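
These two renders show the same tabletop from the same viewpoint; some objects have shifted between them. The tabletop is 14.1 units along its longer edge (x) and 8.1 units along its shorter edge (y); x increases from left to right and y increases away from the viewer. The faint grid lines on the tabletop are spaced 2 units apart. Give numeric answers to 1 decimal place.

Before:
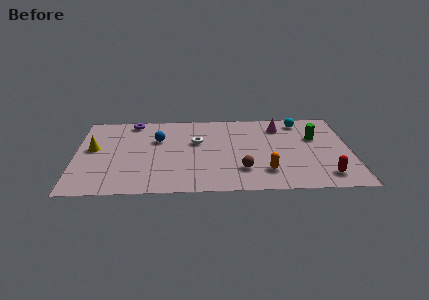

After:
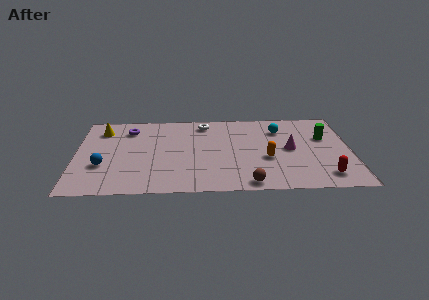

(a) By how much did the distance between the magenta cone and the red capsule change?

-2.3

The distance was about 5.5 in the first image and 3.2 in the second, so they moved 2.3 units closer together.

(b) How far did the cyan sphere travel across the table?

1.4

From (11.6, 6.9) to (10.5, 6.1), the cyan sphere covered √(1.1² + 0.8²) ≈ 1.4 units.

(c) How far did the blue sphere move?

3.8

From (4.2, 5.3) to (1.4, 2.8), the blue sphere covered √(2.8² + 2.5²) ≈ 3.8 units.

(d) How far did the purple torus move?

0.8

The purple torus moved from about (2.9, 7.2) to (2.7, 6.4), a distance of √(0.2² + 0.8²) ≈ 0.8.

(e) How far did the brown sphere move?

1.3

The brown sphere was near (8.5, 2.1) before and (8.8, 0.8) after, so it travelled √(0.3² + 1.3²) ≈ 1.3 units.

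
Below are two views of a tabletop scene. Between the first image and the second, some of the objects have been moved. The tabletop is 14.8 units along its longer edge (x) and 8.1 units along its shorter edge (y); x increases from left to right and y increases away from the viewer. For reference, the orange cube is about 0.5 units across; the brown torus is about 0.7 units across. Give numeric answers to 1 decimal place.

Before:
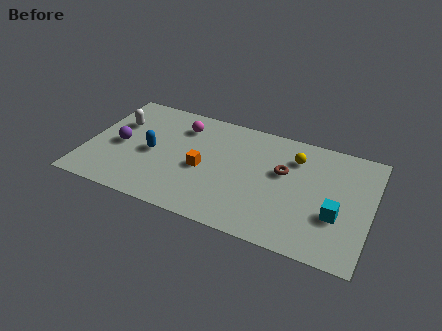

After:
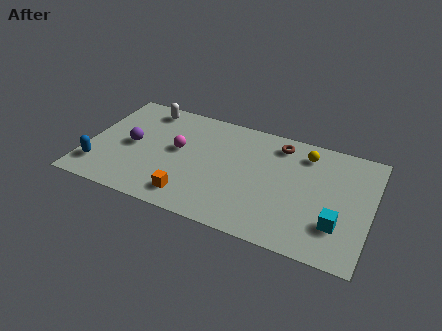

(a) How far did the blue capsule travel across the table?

3.3

The blue capsule was near (3.4, 3.8) before and (0.8, 1.8) after, so it travelled √(2.6² + 2.0²) ≈ 3.3 units.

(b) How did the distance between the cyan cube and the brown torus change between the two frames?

+2.1

They were about 3.5 units apart before and 5.6 after — 2.1 units further apart.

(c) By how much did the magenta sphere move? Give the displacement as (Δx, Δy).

(0.0, -1.8)

From the two frames, the magenta sphere sits at roughly (4.7, 6.3) before and (4.7, 4.5) after.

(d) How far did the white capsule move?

2.1

The white capsule was near (1.4, 5.4) before and (2.7, 7.0) after, so it travelled √(1.3² + 1.6²) ≈ 2.1 units.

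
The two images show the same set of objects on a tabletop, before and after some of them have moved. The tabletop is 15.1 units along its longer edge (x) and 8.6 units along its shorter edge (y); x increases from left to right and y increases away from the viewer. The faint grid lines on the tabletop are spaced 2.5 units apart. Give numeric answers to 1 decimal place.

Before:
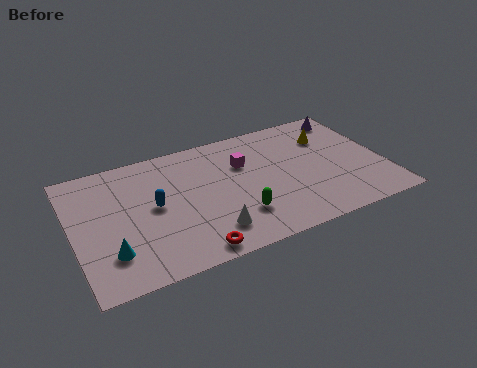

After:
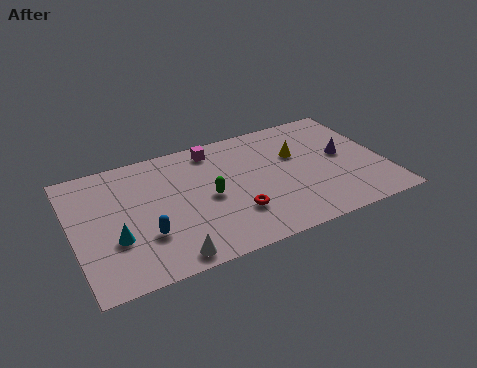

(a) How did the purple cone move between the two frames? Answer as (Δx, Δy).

(-0.7, -2.8)

From the two frames, the purple cone sits at roughly (13.9, 7.4) before and (13.2, 4.6) after.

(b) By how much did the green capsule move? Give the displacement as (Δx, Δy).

(-1.2, 1.8)

From the two frames, the green capsule sits at roughly (7.7, 2.3) before and (6.5, 4.1) after.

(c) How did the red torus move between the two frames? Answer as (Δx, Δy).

(2.3, 1.6)

The red torus was at about (5.3, 0.9) and moved to about (7.6, 2.5).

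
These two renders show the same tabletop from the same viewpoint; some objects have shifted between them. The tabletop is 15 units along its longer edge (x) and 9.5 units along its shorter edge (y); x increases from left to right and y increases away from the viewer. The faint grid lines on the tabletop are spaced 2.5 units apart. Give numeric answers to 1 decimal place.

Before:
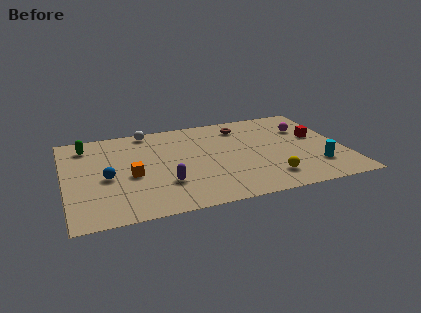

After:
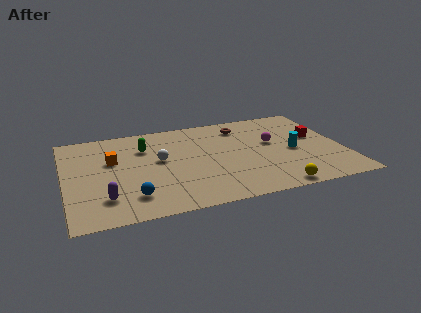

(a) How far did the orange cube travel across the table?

2.0

The orange cube moved from about (3.5, 4.1) to (2.6, 5.9), a distance of √(0.9² + 1.8²) ≈ 2.0.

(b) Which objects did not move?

the red cube and the brown torus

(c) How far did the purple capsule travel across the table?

3.3

From (5.2, 2.8) to (2.0, 2.2), the purple capsule covered √(3.2² + 0.6²) ≈ 3.3 units.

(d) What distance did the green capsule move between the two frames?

3.3

The green capsule moved from about (1.3, 7.8) to (4.4, 6.8), a distance of √(3.1² + 1.0²) ≈ 3.3.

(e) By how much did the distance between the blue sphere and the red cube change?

-0.7

Before: roughly 11.6 units apart; after: 10.9. That's 0.7 units closer together.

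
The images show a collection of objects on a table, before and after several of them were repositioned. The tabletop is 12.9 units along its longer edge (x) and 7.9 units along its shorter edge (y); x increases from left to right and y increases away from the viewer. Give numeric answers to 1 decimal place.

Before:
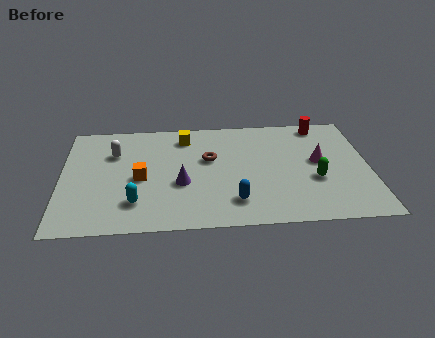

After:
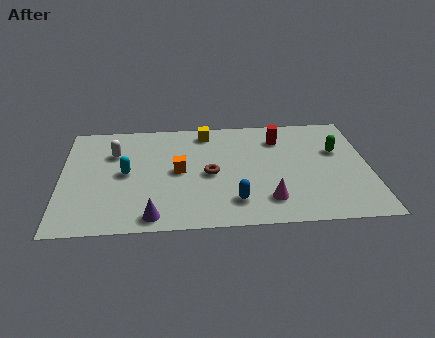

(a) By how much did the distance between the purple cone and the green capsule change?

+3.2

They were about 5.6 units apart before and 8.8 after — 3.2 units further apart.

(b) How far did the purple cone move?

2.5

From (5.0, 3.1) to (3.8, 0.9), the purple cone covered √(1.2² + 2.2²) ≈ 2.5 units.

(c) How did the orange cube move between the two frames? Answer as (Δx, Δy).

(1.6, 0.4)

From the two frames, the orange cube sits at roughly (3.3, 3.6) before and (4.9, 4.0) after.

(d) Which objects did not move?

the white capsule and the blue capsule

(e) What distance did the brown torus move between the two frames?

1.1

The brown torus moved from about (6.2, 4.8) to (6.2, 3.7), a distance of √(0.0² + 1.1²) ≈ 1.1.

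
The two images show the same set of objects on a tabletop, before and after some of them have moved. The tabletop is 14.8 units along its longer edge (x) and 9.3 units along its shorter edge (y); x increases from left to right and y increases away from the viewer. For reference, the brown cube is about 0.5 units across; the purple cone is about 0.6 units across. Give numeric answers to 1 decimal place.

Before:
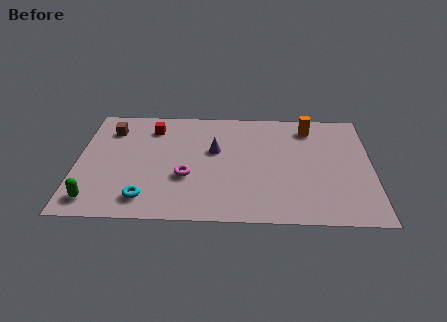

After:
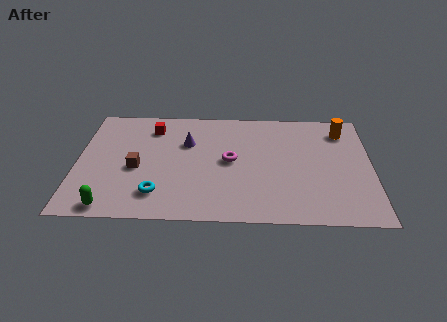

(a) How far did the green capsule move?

0.9

The green capsule moved from about (1.0, 1.4) to (1.8, 0.9), a distance of √(0.8² + 0.5²) ≈ 0.9.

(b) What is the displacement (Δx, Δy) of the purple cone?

(-1.4, 0.6)

The purple cone started near (6.9, 5.6) and ended near (5.5, 6.2).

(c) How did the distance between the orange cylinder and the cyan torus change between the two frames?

+0.6

They were about 10.2 units apart before and 10.8 after — 0.6 units further apart.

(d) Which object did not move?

the red cube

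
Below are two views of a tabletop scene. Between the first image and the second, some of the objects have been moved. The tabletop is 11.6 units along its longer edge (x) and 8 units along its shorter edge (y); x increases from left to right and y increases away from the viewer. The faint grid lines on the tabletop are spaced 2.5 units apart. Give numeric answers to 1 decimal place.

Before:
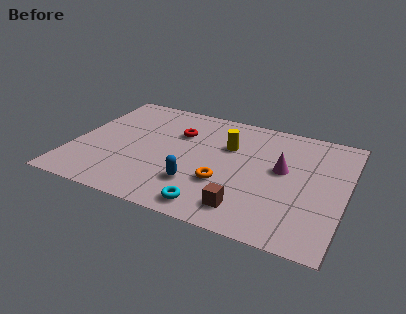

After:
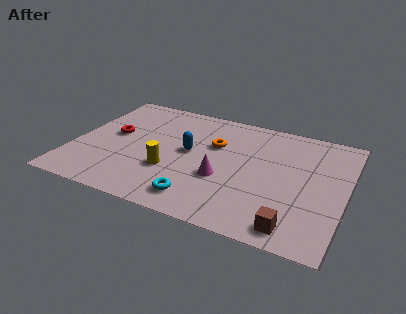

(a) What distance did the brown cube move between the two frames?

2.0

From (7.7, 1.4) to (9.7, 1.0), the brown cube covered √(2.0² + 0.4²) ≈ 2.0 units.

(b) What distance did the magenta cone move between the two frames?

2.8

From (8.9, 4.5) to (6.5, 3.0), the magenta cone covered √(2.4² + 1.5²) ≈ 2.8 units.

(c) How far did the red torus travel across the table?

2.9

The red torus moved from about (4.3, 5.5) to (1.6, 4.4), a distance of √(2.7² + 1.1²) ≈ 2.9.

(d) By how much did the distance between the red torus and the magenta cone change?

+0.4

Before: roughly 4.7 units apart; after: 5.1. That's 0.4 units further apart.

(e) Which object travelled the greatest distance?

the yellow cylinder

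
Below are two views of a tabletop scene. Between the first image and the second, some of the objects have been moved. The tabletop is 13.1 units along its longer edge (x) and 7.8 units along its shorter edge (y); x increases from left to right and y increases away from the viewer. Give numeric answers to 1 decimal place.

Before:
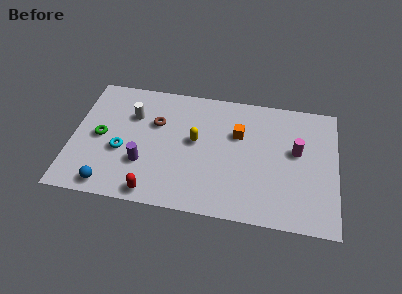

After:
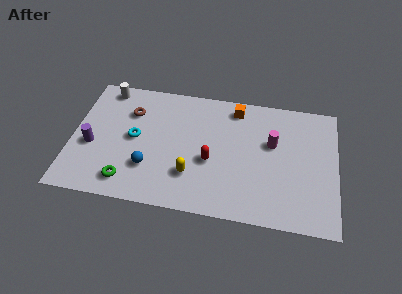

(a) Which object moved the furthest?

the red capsule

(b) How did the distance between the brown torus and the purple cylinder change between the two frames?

+0.4

The distance was about 2.6 in the first image and 3.0 in the second, so they moved 0.4 units further apart.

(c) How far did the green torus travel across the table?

2.9

The green torus moved from about (1.4, 3.8) to (2.9, 1.3), a distance of √(1.5² + 2.5²) ≈ 2.9.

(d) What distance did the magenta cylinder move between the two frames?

1.2

The magenta cylinder was near (11.1, 4.5) before and (9.9, 4.8) after, so it travelled √(1.2² + 0.3²) ≈ 1.2 units.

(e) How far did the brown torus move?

1.4

From (4.1, 5.1) to (2.8, 5.6), the brown torus covered √(1.3² + 0.5²) ≈ 1.4 units.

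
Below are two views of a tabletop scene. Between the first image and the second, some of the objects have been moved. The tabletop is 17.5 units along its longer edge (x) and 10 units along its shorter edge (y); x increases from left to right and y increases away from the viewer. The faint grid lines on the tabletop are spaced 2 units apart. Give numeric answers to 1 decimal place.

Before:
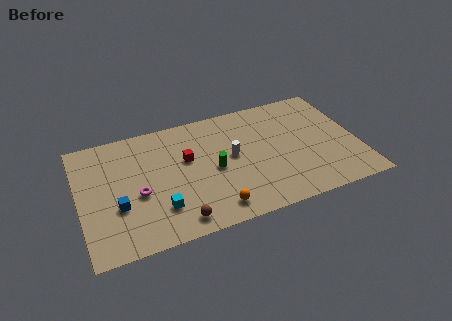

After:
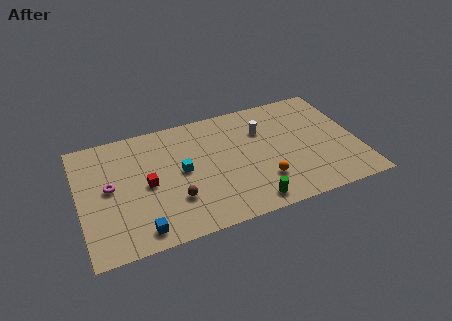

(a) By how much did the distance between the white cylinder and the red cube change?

+4.9

They were about 2.9 units apart before and 7.8 after — 4.9 units further apart.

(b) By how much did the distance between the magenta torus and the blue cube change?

+2.9

They were about 1.4 units apart before and 4.3 after — 2.9 units further apart.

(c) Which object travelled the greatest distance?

the green cylinder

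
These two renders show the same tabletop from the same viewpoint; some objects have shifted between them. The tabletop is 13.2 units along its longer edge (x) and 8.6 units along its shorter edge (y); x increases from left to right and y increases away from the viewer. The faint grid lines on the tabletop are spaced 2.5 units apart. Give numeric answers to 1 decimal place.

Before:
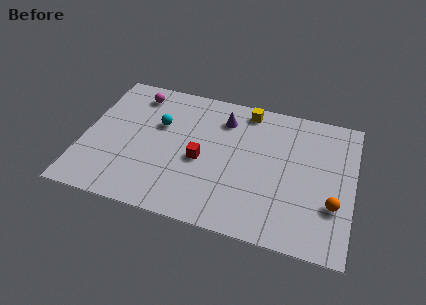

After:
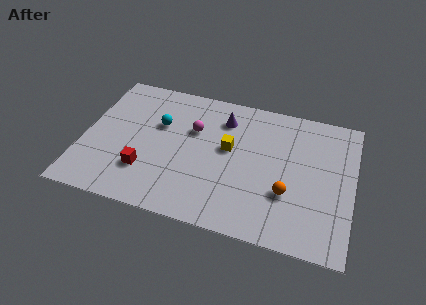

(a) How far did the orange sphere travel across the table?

2.2

The orange sphere moved from about (12.3, 2.8) to (10.1, 2.9), a distance of √(2.2² + 0.1²) ≈ 2.2.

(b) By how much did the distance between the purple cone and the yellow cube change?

+0.4

Before: roughly 1.4 units apart; after: 1.8. That's 0.4 units further apart.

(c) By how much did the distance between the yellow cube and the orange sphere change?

-3.0

They were about 6.6 units apart before and 3.6 after — 3.0 units closer together.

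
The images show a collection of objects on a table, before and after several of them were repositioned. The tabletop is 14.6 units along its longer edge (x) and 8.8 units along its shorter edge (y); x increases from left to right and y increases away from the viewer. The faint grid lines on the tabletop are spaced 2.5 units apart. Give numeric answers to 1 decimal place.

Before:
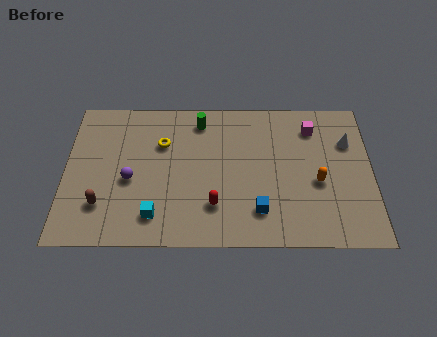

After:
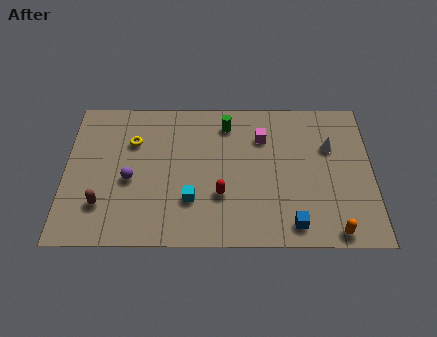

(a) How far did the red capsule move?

0.7

The red capsule moved from about (7.1, 2.3) to (7.4, 2.9), a distance of √(0.3² + 0.6²) ≈ 0.7.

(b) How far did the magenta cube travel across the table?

2.5

From (11.8, 7.0) to (9.4, 6.4), the magenta cube covered √(2.4² + 0.6²) ≈ 2.5 units.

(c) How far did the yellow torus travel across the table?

1.4

The yellow torus moved from about (4.6, 6.0) to (3.2, 6.1), a distance of √(1.4² + 0.1²) ≈ 1.4.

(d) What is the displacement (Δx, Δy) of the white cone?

(-0.9, -0.3)

The white cone was at about (13.5, 6.1) and moved to about (12.6, 5.8).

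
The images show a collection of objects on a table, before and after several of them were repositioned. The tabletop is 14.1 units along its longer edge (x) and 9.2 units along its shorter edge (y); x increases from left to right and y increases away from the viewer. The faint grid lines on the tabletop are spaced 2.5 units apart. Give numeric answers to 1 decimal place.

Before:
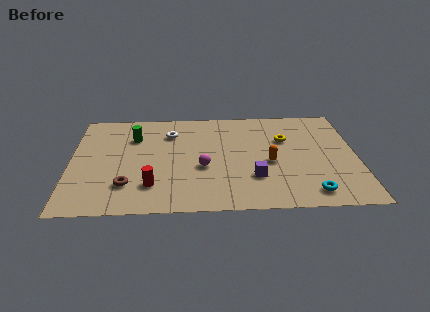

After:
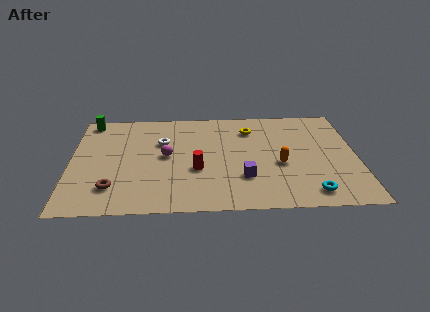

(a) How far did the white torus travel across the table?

0.9

The white torus was near (4.9, 6.9) before and (4.5, 6.1) after, so it travelled √(0.4² + 0.8²) ≈ 0.9 units.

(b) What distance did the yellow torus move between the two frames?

2.0

The yellow torus moved from about (10.6, 6.1) to (8.9, 7.1), a distance of √(1.7² + 1.0²) ≈ 2.0.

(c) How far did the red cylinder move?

2.6

The red cylinder moved from about (4.0, 2.2) to (6.2, 3.5), a distance of √(2.2² + 1.3²) ≈ 2.6.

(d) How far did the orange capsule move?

0.5

The orange capsule moved from about (9.8, 4.0) to (10.3, 3.8), a distance of √(0.5² + 0.2²) ≈ 0.5.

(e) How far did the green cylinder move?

2.7

From (3.1, 6.6) to (0.9, 8.2), the green cylinder covered √(2.2² + 1.6²) ≈ 2.7 units.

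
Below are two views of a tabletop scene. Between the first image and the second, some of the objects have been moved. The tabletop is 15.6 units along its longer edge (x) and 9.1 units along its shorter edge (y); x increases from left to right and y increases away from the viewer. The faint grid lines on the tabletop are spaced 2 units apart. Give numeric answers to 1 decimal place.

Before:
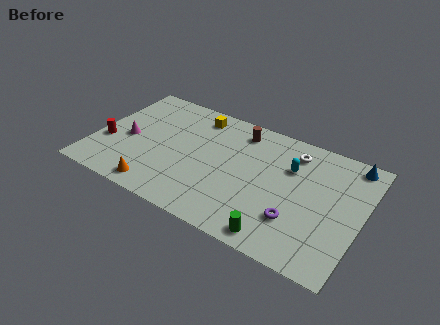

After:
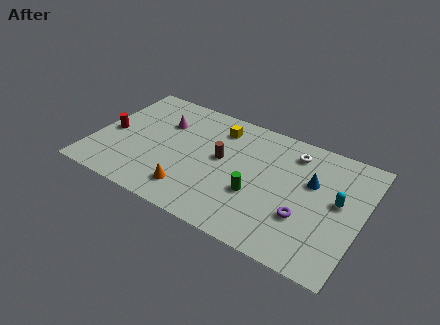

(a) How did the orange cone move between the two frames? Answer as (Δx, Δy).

(1.9, 0.7)

From the two frames, the orange cone sits at roughly (4.2, 1.1) before and (6.1, 1.8) after.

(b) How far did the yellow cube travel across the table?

1.5

The yellow cube was near (5.5, 7.7) before and (6.9, 7.3) after, so it travelled √(1.4² + 0.4²) ≈ 1.5 units.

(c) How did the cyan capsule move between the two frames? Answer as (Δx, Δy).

(2.9, -1.2)

The cyan capsule started near (11.3, 6.2) and ended near (14.2, 5.0).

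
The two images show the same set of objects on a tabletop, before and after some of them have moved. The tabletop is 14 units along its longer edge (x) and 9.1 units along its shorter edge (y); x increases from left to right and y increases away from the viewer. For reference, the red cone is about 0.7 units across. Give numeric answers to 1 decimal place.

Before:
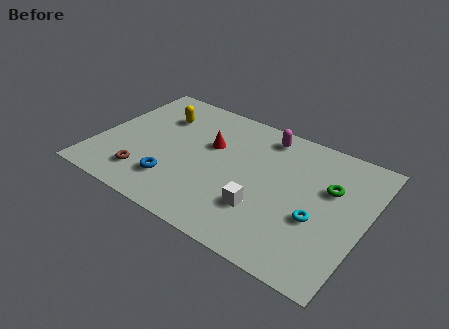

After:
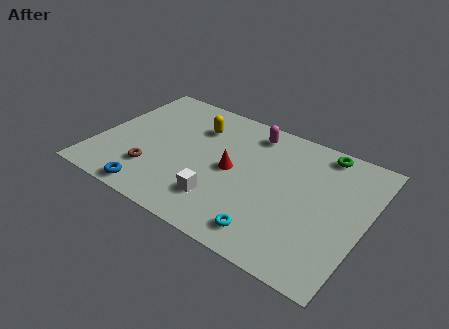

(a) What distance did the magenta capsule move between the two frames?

0.7

The magenta capsule moved from about (8.3, 7.8) to (7.6, 7.7), a distance of √(0.7² + 0.1²) ≈ 0.7.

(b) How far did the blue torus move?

1.6

The blue torus was near (4.4, 2.2) before and (3.5, 0.9) after, so it travelled √(0.9² + 1.3²) ≈ 1.6 units.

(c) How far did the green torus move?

2.4

The green torus was near (12.0, 5.8) before and (11.3, 8.1) after, so it travelled √(0.7² + 2.3²) ≈ 2.4 units.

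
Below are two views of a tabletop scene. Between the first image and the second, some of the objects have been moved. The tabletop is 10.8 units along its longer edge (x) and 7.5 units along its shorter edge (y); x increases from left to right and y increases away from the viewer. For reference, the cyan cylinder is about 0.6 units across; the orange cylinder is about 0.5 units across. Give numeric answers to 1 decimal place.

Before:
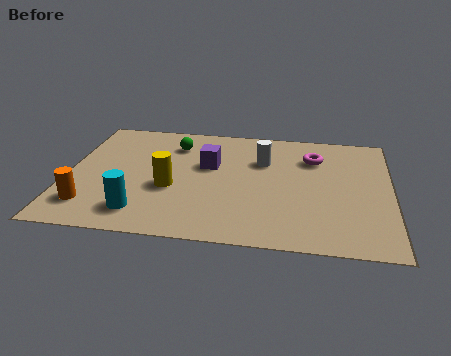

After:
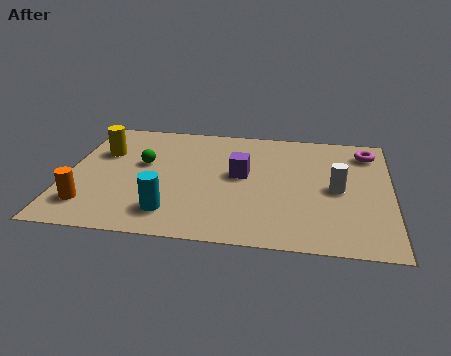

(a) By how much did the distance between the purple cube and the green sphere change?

+1.6

Before: roughly 1.7 units apart; after: 3.3. That's 1.6 units further apart.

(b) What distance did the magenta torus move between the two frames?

1.9

From (8.2, 5.5) to (10.0, 6.1), the magenta torus covered √(1.8² + 0.6²) ≈ 1.9 units.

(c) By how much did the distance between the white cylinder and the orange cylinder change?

+1.7

Before: roughly 6.6 units apart; after: 8.3. That's 1.7 units further apart.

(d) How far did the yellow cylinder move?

3.1

The yellow cylinder moved from about (3.5, 3.0) to (1.1, 5.0), a distance of √(2.4² + 2.0²) ≈ 3.1.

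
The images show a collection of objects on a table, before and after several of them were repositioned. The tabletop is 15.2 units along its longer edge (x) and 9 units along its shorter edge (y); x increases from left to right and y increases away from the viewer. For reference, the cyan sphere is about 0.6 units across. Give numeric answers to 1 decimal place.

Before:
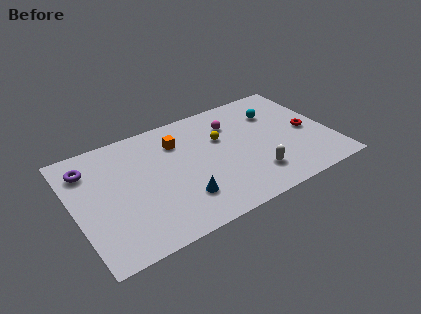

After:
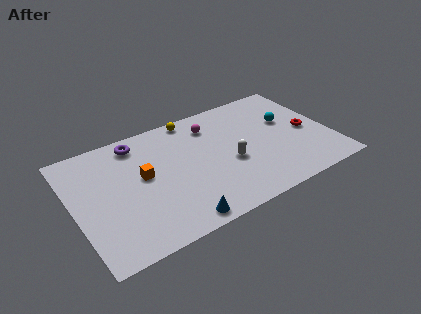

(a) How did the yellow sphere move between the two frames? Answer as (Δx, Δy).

(-1.4, 2.4)

The yellow sphere started near (8.9, 5.8) and ended near (7.5, 8.2).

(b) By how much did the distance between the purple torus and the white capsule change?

-4.0

Before: roughly 10.4 units apart; after: 6.4. That's 4.0 units closer together.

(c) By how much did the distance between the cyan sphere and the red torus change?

-1.2

The distance was about 2.8 in the first image and 1.6 in the second, so they moved 1.2 units closer together.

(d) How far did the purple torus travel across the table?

3.1

The purple torus moved from about (1.1, 7.0) to (4.1, 7.7), a distance of √(3.0² + 0.7²) ≈ 3.1.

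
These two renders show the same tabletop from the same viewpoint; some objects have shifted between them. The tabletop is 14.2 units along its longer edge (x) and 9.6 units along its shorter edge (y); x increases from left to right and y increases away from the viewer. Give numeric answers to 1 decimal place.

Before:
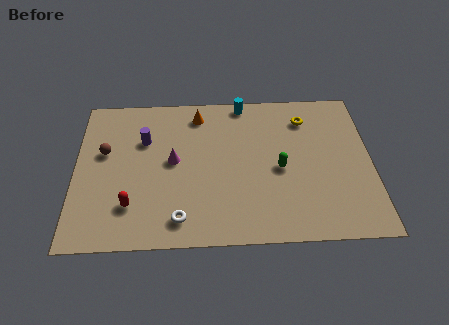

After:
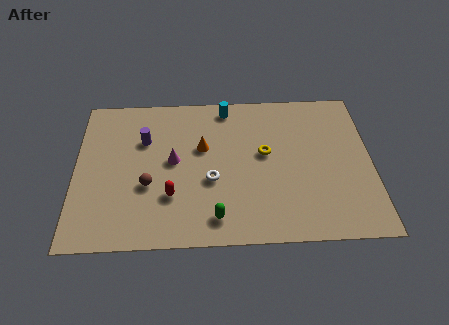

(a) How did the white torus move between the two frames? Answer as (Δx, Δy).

(1.5, 2.3)

The white torus started near (5.0, 1.5) and ended near (6.5, 3.8).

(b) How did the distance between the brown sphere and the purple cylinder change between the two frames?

+0.9

Before: roughly 2.0 units apart; after: 2.9. That's 0.9 units further apart.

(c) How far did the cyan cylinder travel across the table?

0.9

The cyan cylinder was near (8.1, 8.8) before and (7.3, 8.5) after, so it travelled √(0.8² + 0.3²) ≈ 0.9 units.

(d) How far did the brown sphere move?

3.0

From (1.4, 5.8) to (3.5, 3.6), the brown sphere covered √(2.1² + 2.2²) ≈ 3.0 units.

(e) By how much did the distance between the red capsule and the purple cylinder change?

-0.3

They were about 4.1 units apart before and 3.8 after — 0.3 units closer together.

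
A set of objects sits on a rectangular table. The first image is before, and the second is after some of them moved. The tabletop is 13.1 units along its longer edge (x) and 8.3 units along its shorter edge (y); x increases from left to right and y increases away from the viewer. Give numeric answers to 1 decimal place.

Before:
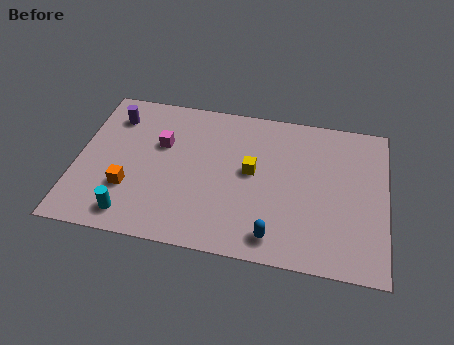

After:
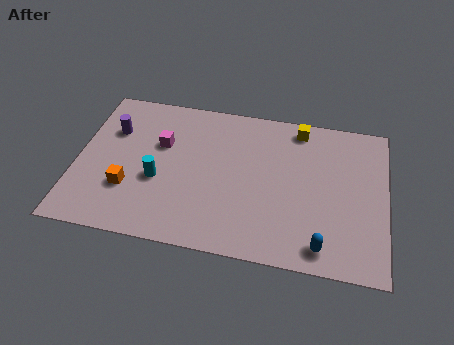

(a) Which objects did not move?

the orange cube and the magenta cube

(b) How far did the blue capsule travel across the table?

2.0

The blue capsule was near (8.5, 1.2) before and (10.5, 1.1) after, so it travelled √(2.0² + 0.1²) ≈ 2.0 units.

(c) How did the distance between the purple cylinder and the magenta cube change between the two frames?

-0.3

Before: roughly 2.4 units apart; after: 2.1. That's 0.3 units closer together.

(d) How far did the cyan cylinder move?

2.3

The cyan cylinder was near (2.5, 1.2) before and (3.5, 3.3) after, so it travelled √(1.0² + 2.1²) ≈ 2.3 units.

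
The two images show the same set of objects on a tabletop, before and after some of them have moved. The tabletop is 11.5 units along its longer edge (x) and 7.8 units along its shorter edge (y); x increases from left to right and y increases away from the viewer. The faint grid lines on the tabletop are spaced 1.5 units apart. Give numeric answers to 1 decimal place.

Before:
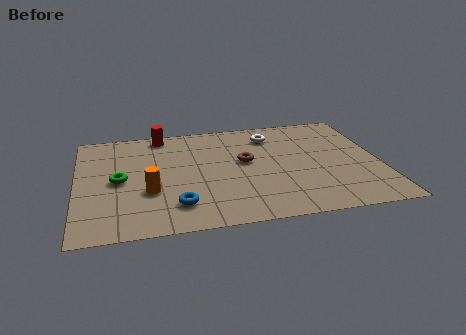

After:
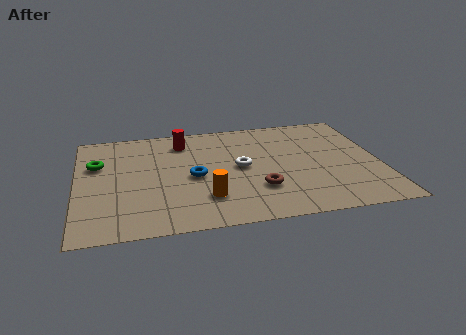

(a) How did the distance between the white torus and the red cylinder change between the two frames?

-1.2

They were about 4.3 units apart before and 3.1 after — 1.2 units closer together.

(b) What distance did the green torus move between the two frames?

1.5

From (1.6, 3.8) to (0.8, 5.1), the green torus covered √(0.8² + 1.3²) ≈ 1.5 units.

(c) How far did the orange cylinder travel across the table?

2.2

From (2.7, 2.8) to (4.8, 2.0), the orange cylinder covered √(2.1² + 0.8²) ≈ 2.2 units.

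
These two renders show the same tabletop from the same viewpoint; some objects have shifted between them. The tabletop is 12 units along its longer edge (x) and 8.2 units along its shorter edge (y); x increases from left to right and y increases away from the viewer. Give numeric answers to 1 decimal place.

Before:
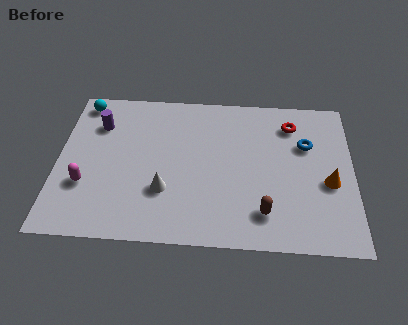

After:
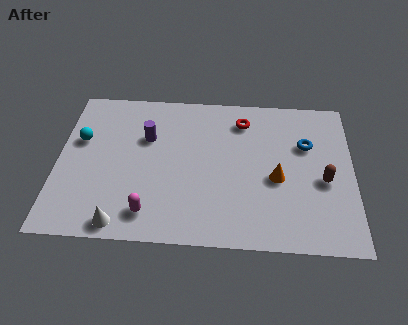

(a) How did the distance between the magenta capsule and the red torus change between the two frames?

-2.7

They were about 9.1 units apart before and 6.4 after — 2.7 units closer together.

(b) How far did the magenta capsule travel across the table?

2.9

The magenta capsule moved from about (1.2, 2.7) to (3.8, 1.4), a distance of √(2.6² + 1.3²) ≈ 2.9.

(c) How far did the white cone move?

2.5

The white cone was near (4.4, 2.6) before and (2.7, 0.8) after, so it travelled √(1.7² + 1.8²) ≈ 2.5 units.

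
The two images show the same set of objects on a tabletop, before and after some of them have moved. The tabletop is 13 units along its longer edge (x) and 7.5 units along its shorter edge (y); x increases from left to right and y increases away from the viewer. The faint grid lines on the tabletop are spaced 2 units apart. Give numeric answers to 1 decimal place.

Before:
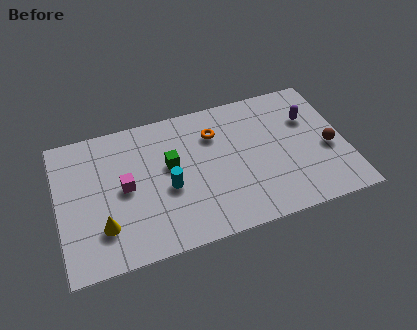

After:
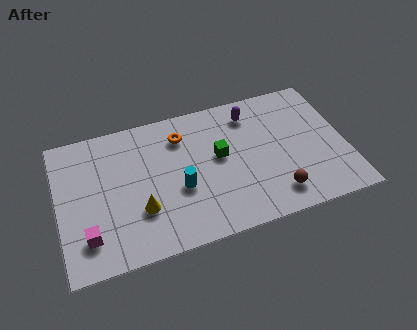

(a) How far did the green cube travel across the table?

2.2

The green cube was near (5.1, 4.4) before and (7.3, 4.2) after, so it travelled √(2.2² + 0.2²) ≈ 2.2 units.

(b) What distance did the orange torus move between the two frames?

1.5

The orange torus was near (7.2, 5.5) before and (5.7, 5.8) after, so it travelled √(1.5² + 0.3²) ≈ 1.5 units.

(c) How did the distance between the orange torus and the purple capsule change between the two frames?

-1.1

The distance was about 4.3 in the first image and 3.2 in the second, so they moved 1.1 units closer together.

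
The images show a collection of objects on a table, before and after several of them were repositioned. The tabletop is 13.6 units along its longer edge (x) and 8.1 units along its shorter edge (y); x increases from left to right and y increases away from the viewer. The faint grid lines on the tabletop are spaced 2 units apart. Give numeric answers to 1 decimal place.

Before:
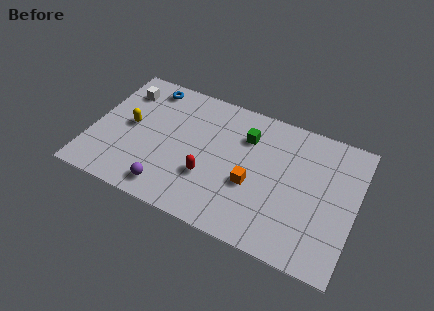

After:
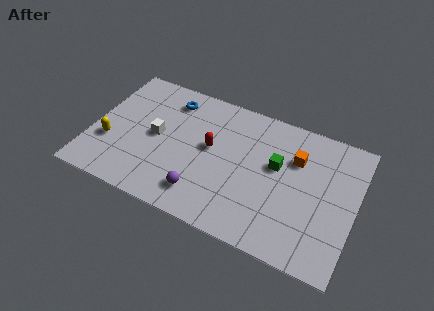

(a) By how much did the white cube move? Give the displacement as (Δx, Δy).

(2.0, -2.2)

The white cube was at about (1.3, 6.3) and moved to about (3.3, 4.1).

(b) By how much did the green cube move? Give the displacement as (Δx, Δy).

(1.7, -1.1)

The green cube was at about (7.8, 5.9) and moved to about (9.5, 4.8).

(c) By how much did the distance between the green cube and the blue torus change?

+0.7

The distance was about 5.4 in the first image and 6.1 in the second, so they moved 0.7 units further apart.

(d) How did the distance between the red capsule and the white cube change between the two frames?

-3.3

The distance was about 6.1 in the first image and 2.8 in the second, so they moved 3.3 units closer together.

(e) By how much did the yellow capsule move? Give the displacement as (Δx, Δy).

(-0.9, -1.4)

The yellow capsule started near (1.9, 4.2) and ended near (1.0, 2.8).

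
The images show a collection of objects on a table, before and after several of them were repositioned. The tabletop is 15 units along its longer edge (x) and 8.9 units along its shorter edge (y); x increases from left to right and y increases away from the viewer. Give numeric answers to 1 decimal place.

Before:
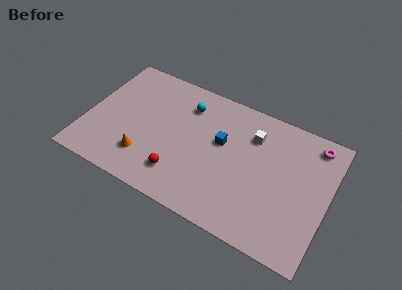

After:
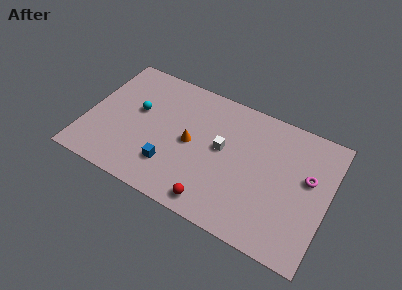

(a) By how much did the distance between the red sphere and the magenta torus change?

-2.8

Before: roughly 9.6 units apart; after: 6.8. That's 2.8 units closer together.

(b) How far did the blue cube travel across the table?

4.1

The blue cube was near (8.3, 5.3) before and (5.5, 2.3) after, so it travelled √(2.8² + 3.0²) ≈ 4.1 units.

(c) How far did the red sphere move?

2.5

The red sphere was near (6.1, 2.0) before and (8.4, 1.1) after, so it travelled √(2.3² + 0.9²) ≈ 2.5 units.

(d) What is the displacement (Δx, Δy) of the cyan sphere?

(-2.9, -1.7)

The cyan sphere started near (5.9, 6.9) and ended near (3.0, 5.2).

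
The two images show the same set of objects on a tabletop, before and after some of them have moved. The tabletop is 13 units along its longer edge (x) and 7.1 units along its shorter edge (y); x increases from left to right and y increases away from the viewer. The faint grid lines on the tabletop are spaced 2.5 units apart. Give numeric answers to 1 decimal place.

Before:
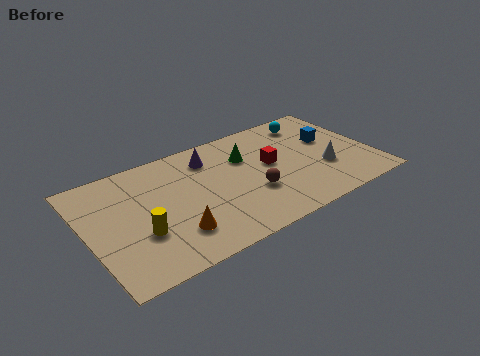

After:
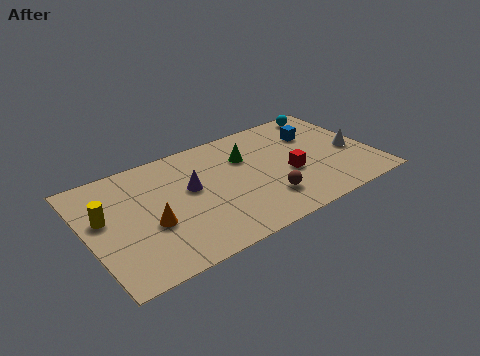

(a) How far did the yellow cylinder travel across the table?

2.2

The yellow cylinder moved from about (2.2, 2.5) to (0.8, 4.2), a distance of √(1.4² + 1.7²) ≈ 2.2.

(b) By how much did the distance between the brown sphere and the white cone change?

+1.1

They were about 3.4 units apart before and 4.5 after — 1.1 units further apart.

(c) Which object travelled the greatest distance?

the yellow cylinder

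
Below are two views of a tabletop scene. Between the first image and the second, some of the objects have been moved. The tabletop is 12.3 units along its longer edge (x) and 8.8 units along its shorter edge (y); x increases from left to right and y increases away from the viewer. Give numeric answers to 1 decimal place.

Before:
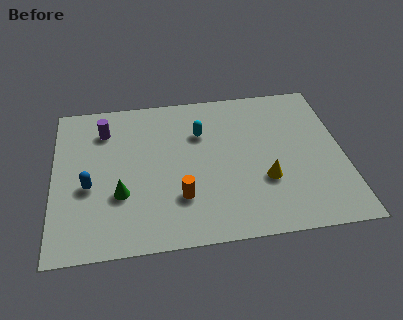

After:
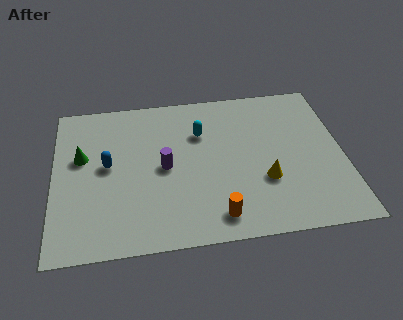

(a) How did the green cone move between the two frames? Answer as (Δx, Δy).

(-1.6, 2.3)

The green cone was at about (2.8, 3.0) and moved to about (1.2, 5.3).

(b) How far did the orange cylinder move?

1.9

The orange cylinder moved from about (5.3, 2.5) to (6.8, 1.3), a distance of √(1.5² + 1.2²) ≈ 1.9.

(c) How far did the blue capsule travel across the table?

1.4

The blue capsule was near (1.5, 3.6) before and (2.3, 4.7) after, so it travelled √(0.8² + 1.1²) ≈ 1.4 units.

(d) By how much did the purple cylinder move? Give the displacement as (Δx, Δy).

(2.5, -2.5)

From the two frames, the purple cylinder sits at roughly (2.2, 6.8) before and (4.7, 4.3) after.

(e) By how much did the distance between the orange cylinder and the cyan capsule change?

+1.1

The distance was about 3.7 in the first image and 4.8 in the second, so they moved 1.1 units further apart.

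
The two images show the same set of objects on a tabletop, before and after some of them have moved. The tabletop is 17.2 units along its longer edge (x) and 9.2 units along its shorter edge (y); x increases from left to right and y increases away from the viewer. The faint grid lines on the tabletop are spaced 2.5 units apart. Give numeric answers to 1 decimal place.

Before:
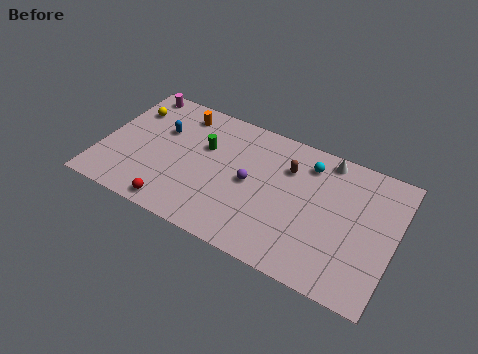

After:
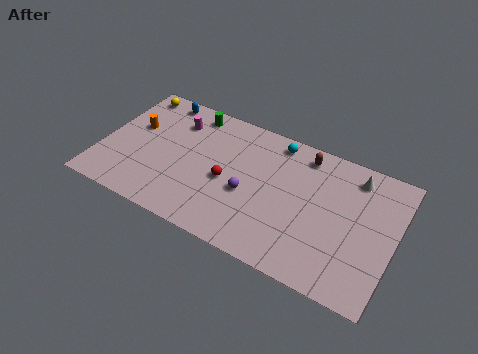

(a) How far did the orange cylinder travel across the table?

3.3

The orange cylinder was near (4.2, 7.7) before and (1.7, 5.6) after, so it travelled √(2.5² + 2.1²) ≈ 3.3 units.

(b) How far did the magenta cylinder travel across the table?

2.9

The magenta cylinder was near (1.4, 8.3) before and (4.0, 7.0) after, so it travelled √(2.6² + 1.3²) ≈ 2.9 units.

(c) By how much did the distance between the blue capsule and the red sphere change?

+1.0

Before: roughly 5.2 units apart; after: 6.2. That's 1.0 units further apart.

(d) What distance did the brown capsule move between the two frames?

1.5

The brown capsule moved from about (10.8, 6.6) to (11.6, 7.9), a distance of √(0.8² + 1.3²) ≈ 1.5.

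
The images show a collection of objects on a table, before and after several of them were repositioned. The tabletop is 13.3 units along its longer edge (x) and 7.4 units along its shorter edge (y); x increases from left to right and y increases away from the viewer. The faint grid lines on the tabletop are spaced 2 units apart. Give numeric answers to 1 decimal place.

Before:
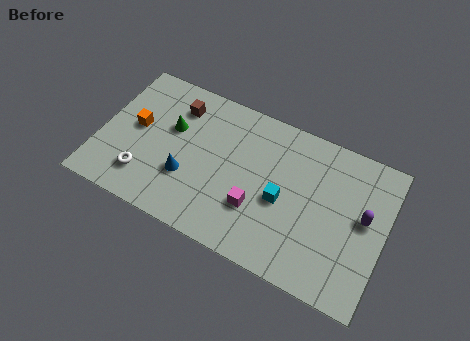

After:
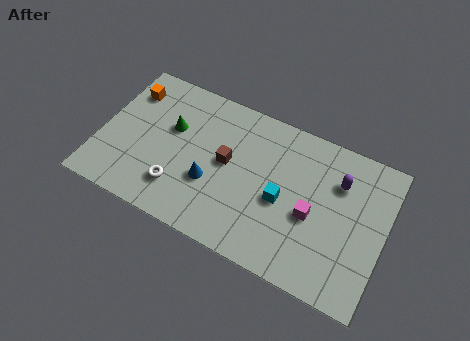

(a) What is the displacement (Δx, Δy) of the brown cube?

(2.6, -1.8)

The brown cube started near (3.3, 5.8) and ended near (5.9, 4.0).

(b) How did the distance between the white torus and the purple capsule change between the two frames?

-2.4

Before: roughly 10.3 units apart; after: 7.9. That's 2.4 units closer together.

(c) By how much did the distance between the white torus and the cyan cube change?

-1.6

Before: roughly 6.5 units apart; after: 4.9. That's 1.6 units closer together.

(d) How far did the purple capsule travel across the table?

1.8

The purple capsule was near (12.3, 4.1) before and (11.0, 5.3) after, so it travelled √(1.3² + 1.2²) ≈ 1.8 units.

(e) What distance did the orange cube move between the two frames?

1.8

The orange cube moved from about (1.6, 4.0) to (1.0, 5.7), a distance of √(0.6² + 1.7²) ≈ 1.8.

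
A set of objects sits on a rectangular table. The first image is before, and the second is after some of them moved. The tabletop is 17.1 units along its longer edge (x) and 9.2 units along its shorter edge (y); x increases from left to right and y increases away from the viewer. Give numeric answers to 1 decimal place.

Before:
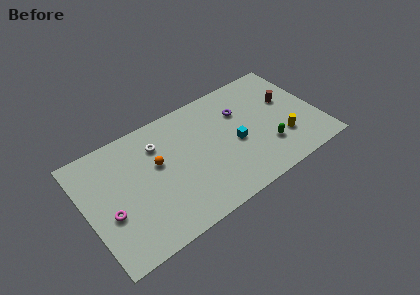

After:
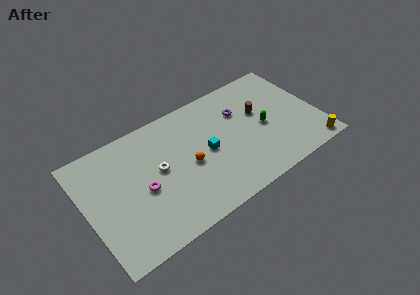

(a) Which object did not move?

the purple torus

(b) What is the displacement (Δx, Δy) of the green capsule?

(0.1, 1.7)

From the two frames, the green capsule sits at roughly (13.0, 2.6) before and (13.1, 4.3) after.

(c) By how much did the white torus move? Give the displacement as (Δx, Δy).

(-0.3, -1.9)

From the two frames, the white torus sits at roughly (5.6, 6.9) before and (5.3, 5.0) after.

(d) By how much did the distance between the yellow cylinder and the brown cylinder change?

+2.6

Before: roughly 3.0 units apart; after: 5.6. That's 2.6 units further apart.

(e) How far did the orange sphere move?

2.5

The orange sphere moved from about (5.3, 5.5) to (7.4, 4.2), a distance of √(2.1² + 1.3²) ≈ 2.5.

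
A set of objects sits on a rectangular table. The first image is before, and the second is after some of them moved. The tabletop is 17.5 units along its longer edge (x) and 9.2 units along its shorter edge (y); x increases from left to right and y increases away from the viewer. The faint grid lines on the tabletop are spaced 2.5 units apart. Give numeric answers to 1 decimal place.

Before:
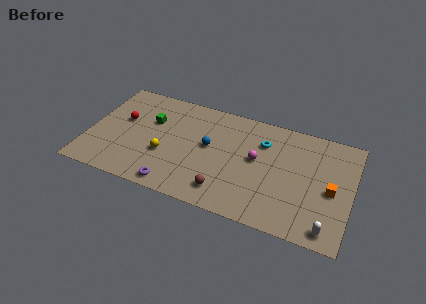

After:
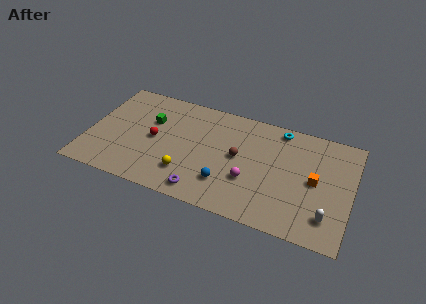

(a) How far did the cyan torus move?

1.8

The cyan torus was near (11.5, 6.7) before and (12.5, 8.2) after, so it travelled √(1.0² + 1.5²) ≈ 1.8 units.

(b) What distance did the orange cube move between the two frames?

1.2

The orange cube moved from about (16.2, 4.2) to (15.1, 4.6), a distance of √(1.1² + 0.4²) ≈ 1.2.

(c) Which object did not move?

the green cube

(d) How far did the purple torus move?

1.9

From (6.1, 1.0) to (8.0, 1.2), the purple torus covered √(1.9² + 0.2²) ≈ 1.9 units.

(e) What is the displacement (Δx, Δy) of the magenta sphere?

(-0.3, -1.9)

The magenta sphere was at about (11.2, 5.1) and moved to about (10.9, 3.2).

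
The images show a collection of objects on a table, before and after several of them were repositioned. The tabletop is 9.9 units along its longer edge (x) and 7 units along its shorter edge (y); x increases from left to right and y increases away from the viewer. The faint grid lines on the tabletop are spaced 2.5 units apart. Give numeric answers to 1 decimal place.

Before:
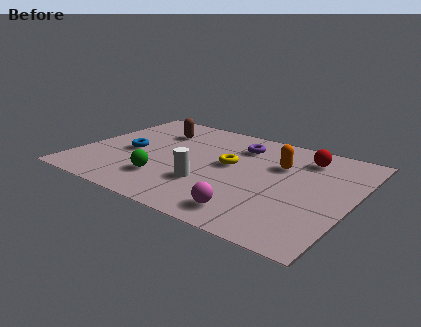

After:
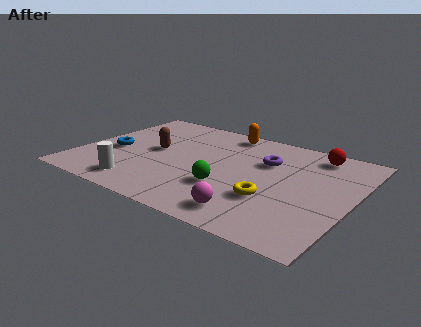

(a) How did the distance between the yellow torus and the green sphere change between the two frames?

-1.3

They were about 2.9 units apart before and 1.6 after — 1.3 units closer together.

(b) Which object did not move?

the magenta sphere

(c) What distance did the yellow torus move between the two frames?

2.4

From (5.4, 3.9) to (7.2, 2.3), the yellow torus covered √(1.8² + 1.6²) ≈ 2.4 units.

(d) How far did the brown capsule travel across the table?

1.5

The brown capsule moved from about (2.4, 5.2) to (2.6, 3.7), a distance of √(0.2² + 1.5²) ≈ 1.5.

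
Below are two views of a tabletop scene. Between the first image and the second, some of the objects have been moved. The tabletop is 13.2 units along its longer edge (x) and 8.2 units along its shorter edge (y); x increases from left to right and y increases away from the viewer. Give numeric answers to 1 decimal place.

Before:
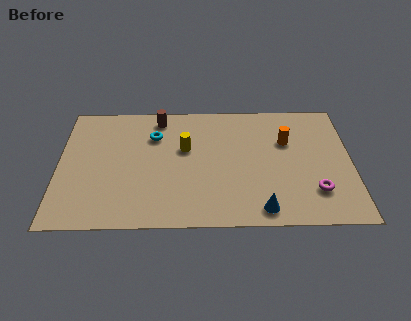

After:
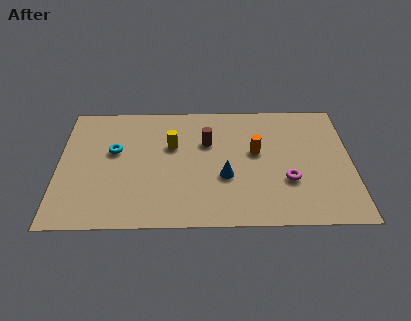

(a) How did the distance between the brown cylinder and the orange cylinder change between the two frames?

-3.7

They were about 6.0 units apart before and 2.3 after — 3.7 units closer together.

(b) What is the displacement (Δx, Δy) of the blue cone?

(-1.6, 2.1)

From the two frames, the blue cone sits at roughly (9.1, 1.0) before and (7.5, 3.1) after.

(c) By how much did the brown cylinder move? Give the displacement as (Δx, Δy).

(2.2, -1.7)

The brown cylinder started near (4.5, 7.1) and ended near (6.7, 5.4).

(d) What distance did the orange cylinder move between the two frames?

1.6

The orange cylinder was near (10.3, 5.4) before and (8.9, 4.7) after, so it travelled √(1.4² + 0.7²) ≈ 1.6 units.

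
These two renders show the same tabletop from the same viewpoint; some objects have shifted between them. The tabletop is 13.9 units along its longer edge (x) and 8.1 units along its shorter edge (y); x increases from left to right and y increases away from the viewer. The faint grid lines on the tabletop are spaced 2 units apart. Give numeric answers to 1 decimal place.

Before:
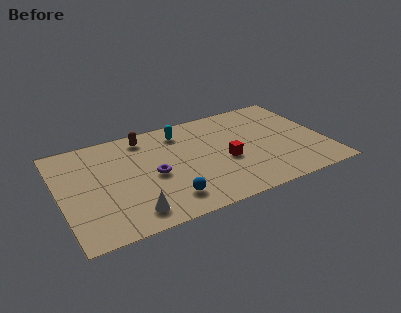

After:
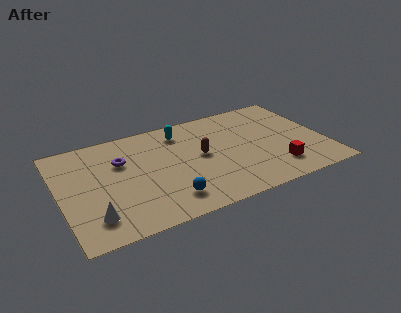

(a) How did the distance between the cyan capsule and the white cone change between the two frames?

+0.9

They were about 6.2 units apart before and 7.1 after — 0.9 units further apart.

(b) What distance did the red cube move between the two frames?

3.0

From (8.6, 3.4) to (11.1, 1.8), the red cube covered √(2.5² + 1.6²) ≈ 3.0 units.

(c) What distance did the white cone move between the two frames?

1.9

The white cone was near (3.4, 1.3) before and (1.5, 1.7) after, so it travelled √(1.9² + 0.4²) ≈ 1.9 units.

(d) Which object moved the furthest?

the brown capsule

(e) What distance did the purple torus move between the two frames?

2.3

From (4.8, 3.7) to (3.3, 5.4), the purple torus covered √(1.5² + 1.7²) ≈ 2.3 units.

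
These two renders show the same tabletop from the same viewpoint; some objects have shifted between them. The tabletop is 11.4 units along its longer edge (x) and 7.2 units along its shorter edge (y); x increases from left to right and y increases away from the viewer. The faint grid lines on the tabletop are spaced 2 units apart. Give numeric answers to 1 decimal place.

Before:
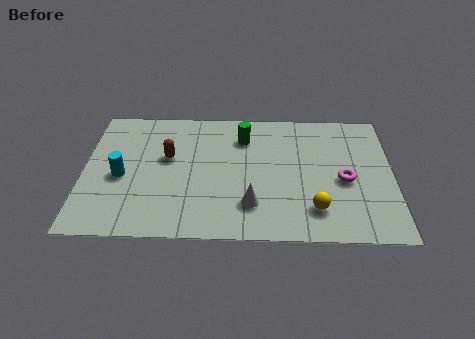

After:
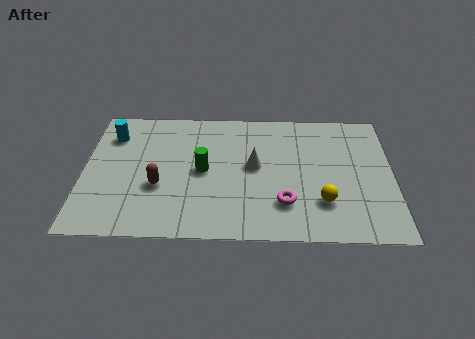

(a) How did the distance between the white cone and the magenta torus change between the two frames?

-1.4

They were about 3.7 units apart before and 2.3 after — 1.4 units closer together.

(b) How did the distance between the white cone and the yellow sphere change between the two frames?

+0.8

They were about 2.3 units apart before and 3.1 after — 0.8 units further apart.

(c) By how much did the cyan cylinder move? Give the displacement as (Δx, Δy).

(-0.4, 2.3)

The cyan cylinder started near (1.4, 3.2) and ended near (1.0, 5.5).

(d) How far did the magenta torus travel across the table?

2.6

The magenta torus was near (9.6, 3.2) before and (7.4, 1.9) after, so it travelled √(2.2² + 1.3²) ≈ 2.6 units.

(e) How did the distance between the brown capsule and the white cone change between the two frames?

-0.3

Before: roughly 4.0 units apart; after: 3.7. That's 0.3 units closer together.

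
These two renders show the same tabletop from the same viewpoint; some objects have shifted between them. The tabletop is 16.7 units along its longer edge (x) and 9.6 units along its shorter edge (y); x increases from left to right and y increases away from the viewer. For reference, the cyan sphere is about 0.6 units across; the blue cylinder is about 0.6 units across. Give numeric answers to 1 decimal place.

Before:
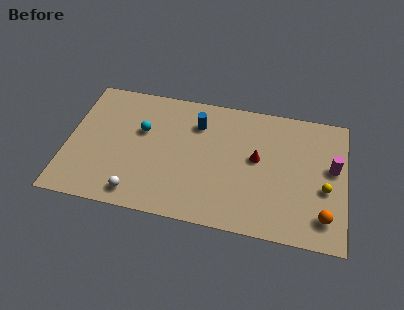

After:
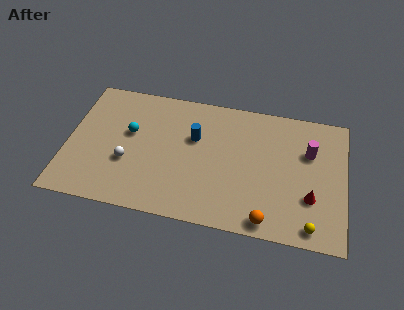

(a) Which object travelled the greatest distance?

the red cone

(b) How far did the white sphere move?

2.3

The white sphere moved from about (4.4, 1.3) to (3.7, 3.5), a distance of √(0.7² + 2.2²) ≈ 2.3.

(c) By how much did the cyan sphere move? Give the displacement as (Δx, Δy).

(-0.7, -0.3)

From the two frames, the cyan sphere sits at roughly (4.4, 6.0) before and (3.7, 5.7) after.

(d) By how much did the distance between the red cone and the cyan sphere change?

+4.3

They were about 7.0 units apart before and 11.3 after — 4.3 units further apart.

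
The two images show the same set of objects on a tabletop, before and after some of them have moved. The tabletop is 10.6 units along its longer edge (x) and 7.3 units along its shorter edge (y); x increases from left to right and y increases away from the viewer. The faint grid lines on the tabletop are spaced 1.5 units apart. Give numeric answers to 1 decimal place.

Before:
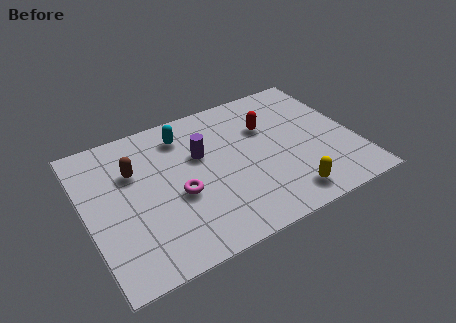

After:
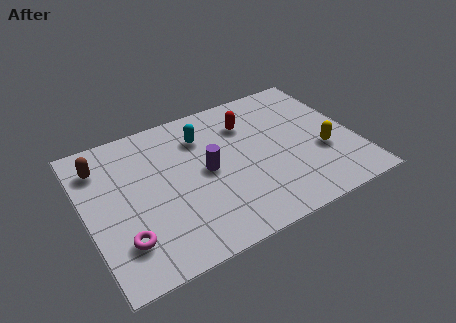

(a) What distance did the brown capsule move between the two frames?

1.4

The brown capsule was near (2.0, 4.9) before and (0.8, 5.7) after, so it travelled √(1.2² + 0.8²) ≈ 1.4 units.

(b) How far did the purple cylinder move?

0.9

The purple cylinder was near (4.6, 4.6) before and (4.7, 3.7) after, so it travelled √(0.1² + 0.9²) ≈ 0.9 units.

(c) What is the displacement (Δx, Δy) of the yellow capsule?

(1.7, 1.6)

The yellow capsule started near (7.5, 1.1) and ended near (9.2, 2.7).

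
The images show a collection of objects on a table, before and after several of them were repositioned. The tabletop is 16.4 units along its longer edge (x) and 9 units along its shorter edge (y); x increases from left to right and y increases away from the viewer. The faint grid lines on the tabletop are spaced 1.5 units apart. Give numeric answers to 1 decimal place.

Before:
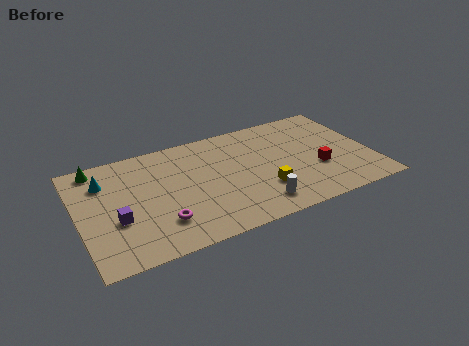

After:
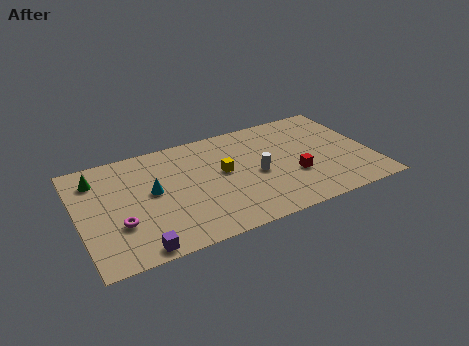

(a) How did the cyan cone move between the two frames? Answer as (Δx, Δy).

(2.5, -1.8)

The cyan cone started near (1.6, 6.7) and ended near (4.1, 4.9).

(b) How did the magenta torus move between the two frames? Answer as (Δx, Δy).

(-2.2, 0.7)

The magenta torus started near (4.3, 2.3) and ended near (2.1, 3.0).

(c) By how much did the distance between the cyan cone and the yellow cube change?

-5.4

They were about 9.4 units apart before and 4.0 after — 5.4 units closer together.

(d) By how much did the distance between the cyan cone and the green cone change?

+2.3

The distance was about 1.3 in the first image and 3.6 in the second, so they moved 2.3 units further apart.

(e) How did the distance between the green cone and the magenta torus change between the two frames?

-2.2

Before: roughly 6.4 units apart; after: 4.2. That's 2.2 units closer together.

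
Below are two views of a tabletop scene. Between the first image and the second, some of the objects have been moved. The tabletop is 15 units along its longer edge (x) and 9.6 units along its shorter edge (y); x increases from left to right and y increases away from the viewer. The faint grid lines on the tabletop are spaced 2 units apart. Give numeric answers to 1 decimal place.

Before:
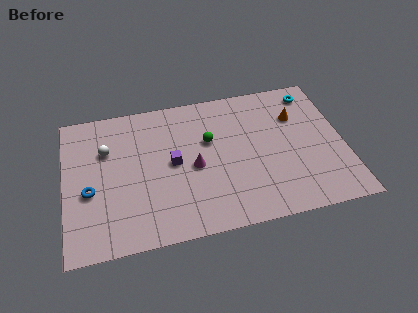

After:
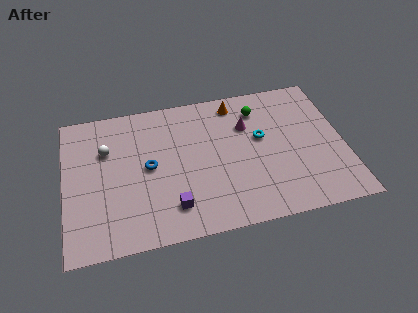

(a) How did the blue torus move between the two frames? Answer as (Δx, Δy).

(3.2, 1.0)

The blue torus was at about (1.3, 3.9) and moved to about (4.5, 4.9).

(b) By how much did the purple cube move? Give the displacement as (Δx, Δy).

(-0.2, -2.9)

The purple cube was at about (5.8, 4.9) and moved to about (5.6, 2.0).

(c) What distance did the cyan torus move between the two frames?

4.0

The cyan torus moved from about (13.6, 8.2) to (10.6, 5.6), a distance of √(3.0² + 2.6²) ≈ 4.0.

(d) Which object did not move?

the white sphere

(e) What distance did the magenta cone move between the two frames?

3.7

The magenta cone was near (6.9, 4.4) before and (9.9, 6.6) after, so it travelled √(3.0² + 2.2²) ≈ 3.7 units.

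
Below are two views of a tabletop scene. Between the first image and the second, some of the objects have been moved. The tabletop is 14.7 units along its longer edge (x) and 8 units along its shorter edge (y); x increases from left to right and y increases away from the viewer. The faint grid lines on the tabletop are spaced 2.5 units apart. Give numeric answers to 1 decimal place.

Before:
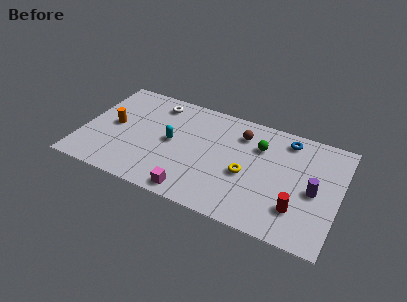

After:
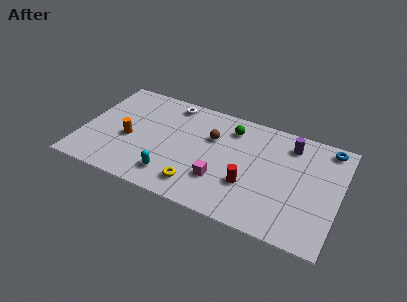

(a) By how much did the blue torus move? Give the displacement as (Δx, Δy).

(2.3, 0.3)

The blue torus started near (11.5, 6.8) and ended near (13.8, 7.1).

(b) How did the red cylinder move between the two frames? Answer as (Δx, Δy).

(-2.8, 0.6)

The red cylinder started near (12.5, 2.1) and ended near (9.7, 2.7).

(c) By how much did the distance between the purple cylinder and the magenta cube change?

-1.7

They were about 7.2 units apart before and 5.5 after — 1.7 units closer together.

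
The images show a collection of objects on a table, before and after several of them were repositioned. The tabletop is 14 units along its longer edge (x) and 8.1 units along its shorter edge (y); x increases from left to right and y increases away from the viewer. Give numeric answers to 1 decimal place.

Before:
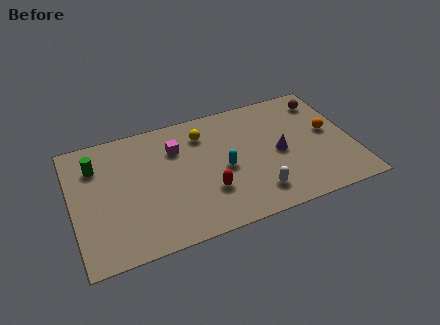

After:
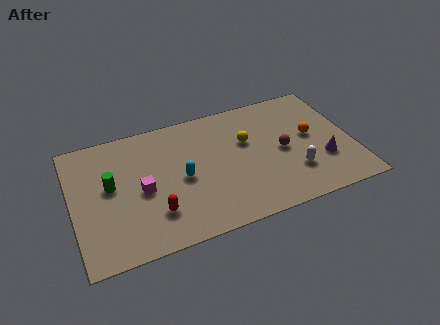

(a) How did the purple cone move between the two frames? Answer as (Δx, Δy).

(2.1, -1.2)

The purple cone was at about (10.3, 3.8) and moved to about (12.4, 2.6).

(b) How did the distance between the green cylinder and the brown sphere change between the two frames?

-3.0

The distance was about 11.6 in the first image and 8.6 in the second, so they moved 3.0 units closer together.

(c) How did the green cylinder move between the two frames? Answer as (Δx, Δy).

(0.6, -1.5)

The green cylinder was at about (1.3, 6.0) and moved to about (1.9, 4.5).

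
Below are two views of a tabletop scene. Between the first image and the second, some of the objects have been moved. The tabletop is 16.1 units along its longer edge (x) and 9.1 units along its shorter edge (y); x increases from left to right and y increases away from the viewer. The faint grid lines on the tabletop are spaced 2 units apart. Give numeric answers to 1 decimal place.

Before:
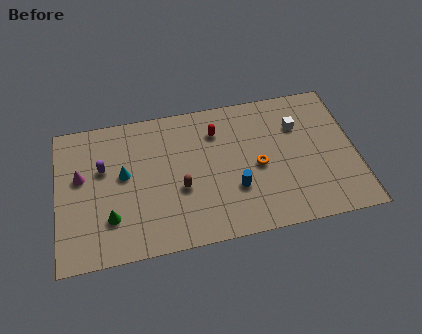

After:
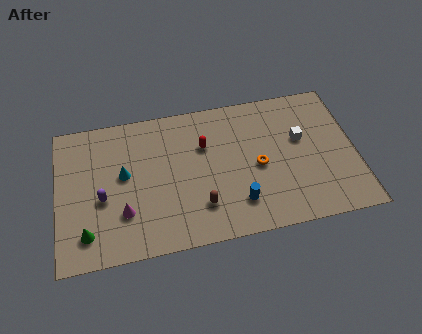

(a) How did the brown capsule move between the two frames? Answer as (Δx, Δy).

(1.0, -1.3)

From the two frames, the brown capsule sits at roughly (6.6, 3.6) before and (7.6, 2.3) after.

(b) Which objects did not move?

the orange torus and the cyan cone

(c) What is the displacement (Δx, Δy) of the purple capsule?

(-0.1, -1.9)

The purple capsule started near (2.5, 5.7) and ended near (2.4, 3.8).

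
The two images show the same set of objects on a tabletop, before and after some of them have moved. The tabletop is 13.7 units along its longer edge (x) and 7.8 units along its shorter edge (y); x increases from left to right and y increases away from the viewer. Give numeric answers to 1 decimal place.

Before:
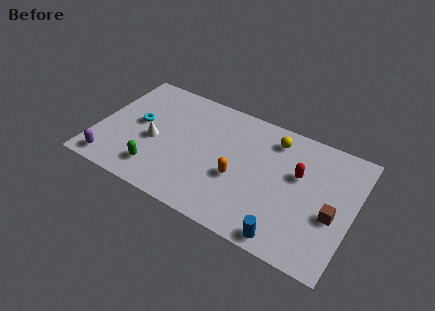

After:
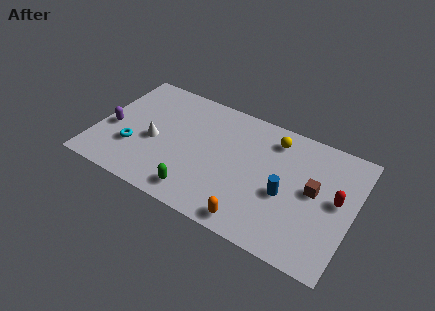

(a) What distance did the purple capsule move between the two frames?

2.3

The purple capsule was near (1.1, 1.0) before and (0.8, 3.3) after, so it travelled √(0.3² + 2.3²) ≈ 2.3 units.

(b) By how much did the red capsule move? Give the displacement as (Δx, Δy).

(2.1, -0.6)

From the two frames, the red capsule sits at roughly (10.7, 4.8) before and (12.8, 4.2) after.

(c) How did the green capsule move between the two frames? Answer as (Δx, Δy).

(2.3, -0.4)

The green capsule started near (3.5, 1.6) and ended near (5.8, 1.2).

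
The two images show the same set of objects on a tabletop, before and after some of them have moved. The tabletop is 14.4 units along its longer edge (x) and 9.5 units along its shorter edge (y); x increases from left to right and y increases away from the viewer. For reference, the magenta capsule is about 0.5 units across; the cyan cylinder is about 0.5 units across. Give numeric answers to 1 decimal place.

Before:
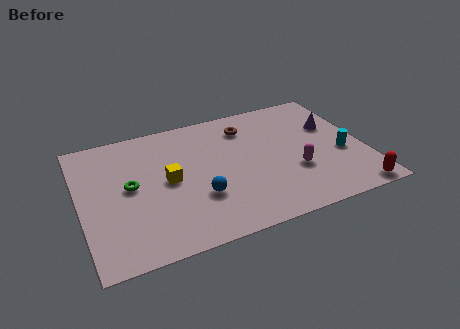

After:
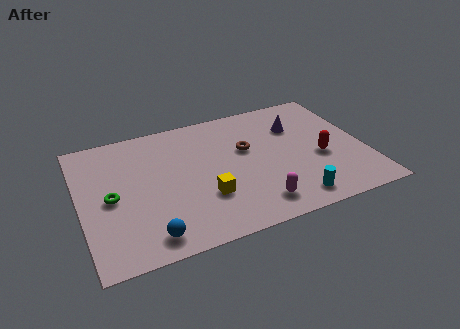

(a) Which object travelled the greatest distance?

the cyan cylinder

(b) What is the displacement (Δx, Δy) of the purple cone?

(-1.8, 0.6)

From the two frames, the purple cone sits at roughly (13.0, 6.1) before and (11.2, 6.7) after.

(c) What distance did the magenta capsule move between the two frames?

2.8

The magenta capsule was near (10.7, 3.3) before and (8.5, 1.6) after, so it travelled √(2.2² + 1.7²) ≈ 2.8 units.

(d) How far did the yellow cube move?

2.5

The yellow cube was near (4.4, 4.8) before and (6.1, 3.0) after, so it travelled √(1.7² + 1.8²) ≈ 2.5 units.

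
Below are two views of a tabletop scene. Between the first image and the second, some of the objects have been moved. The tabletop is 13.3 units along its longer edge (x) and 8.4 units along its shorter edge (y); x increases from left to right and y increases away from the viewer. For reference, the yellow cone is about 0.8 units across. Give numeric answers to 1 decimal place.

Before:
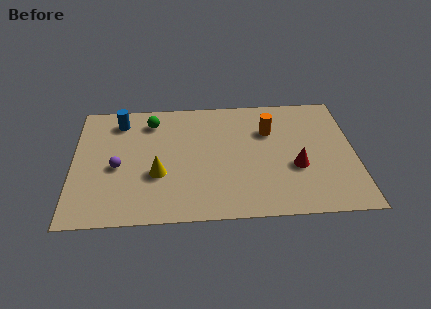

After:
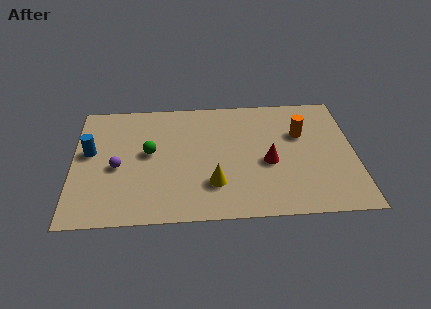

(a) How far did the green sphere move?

2.2

From (3.7, 6.8) to (3.6, 4.6), the green sphere covered √(0.1² + 2.2²) ≈ 2.2 units.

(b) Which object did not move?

the purple sphere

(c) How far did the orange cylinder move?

1.5

The orange cylinder was near (9.3, 5.8) before and (10.8, 5.5) after, so it travelled √(1.5² + 0.3²) ≈ 1.5 units.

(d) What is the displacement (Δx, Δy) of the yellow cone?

(2.6, -0.8)

The yellow cone started near (4.0, 3.1) and ended near (6.6, 2.3).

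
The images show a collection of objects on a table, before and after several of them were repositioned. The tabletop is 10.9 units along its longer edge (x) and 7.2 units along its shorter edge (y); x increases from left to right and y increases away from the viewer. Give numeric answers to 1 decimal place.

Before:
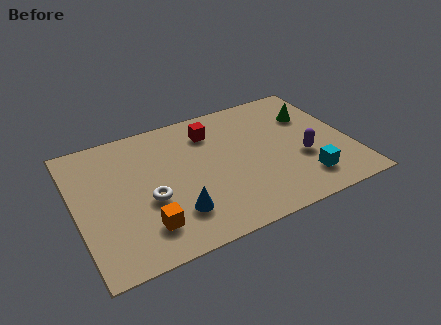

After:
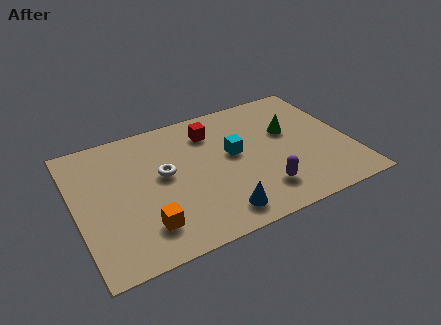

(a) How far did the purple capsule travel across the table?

2.1

The purple capsule was near (8.9, 2.7) before and (7.1, 1.6) after, so it travelled √(1.8² + 1.1²) ≈ 2.1 units.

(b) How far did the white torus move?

1.3

The white torus moved from about (2.8, 2.9) to (3.5, 4.0), a distance of √(0.7² + 1.1²) ≈ 1.3.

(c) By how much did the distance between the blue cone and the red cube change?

+0.3

The distance was about 4.2 in the first image and 4.5 in the second, so they moved 0.3 units further apart.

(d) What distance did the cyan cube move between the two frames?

3.5

The cyan cube moved from about (8.8, 1.5) to (6.3, 4.0), a distance of √(2.5² + 2.5²) ≈ 3.5.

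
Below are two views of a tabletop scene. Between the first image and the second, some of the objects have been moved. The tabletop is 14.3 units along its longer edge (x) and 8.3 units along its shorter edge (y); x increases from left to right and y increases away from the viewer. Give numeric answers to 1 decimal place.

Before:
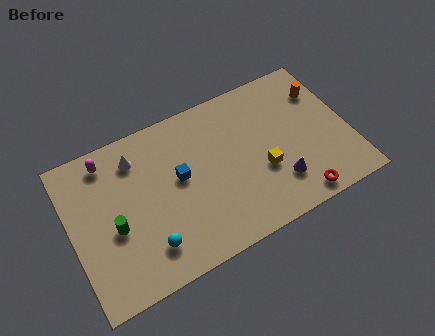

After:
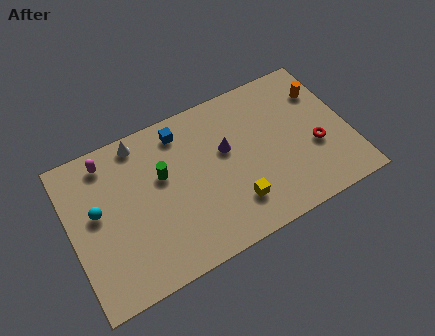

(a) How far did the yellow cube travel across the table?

1.9

From (9.7, 3.1) to (8.1, 2.0), the yellow cube covered √(1.6² + 1.1²) ≈ 1.9 units.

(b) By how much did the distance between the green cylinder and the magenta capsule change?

-0.3

The distance was about 3.6 in the first image and 3.3 in the second, so they moved 0.3 units closer together.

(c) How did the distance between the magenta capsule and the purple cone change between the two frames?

-3.3

Before: roughly 9.6 units apart; after: 6.3. That's 3.3 units closer together.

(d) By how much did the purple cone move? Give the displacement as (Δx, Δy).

(-2.3, 2.9)

From the two frames, the purple cone sits at roughly (10.4, 2.1) before and (8.1, 5.0) after.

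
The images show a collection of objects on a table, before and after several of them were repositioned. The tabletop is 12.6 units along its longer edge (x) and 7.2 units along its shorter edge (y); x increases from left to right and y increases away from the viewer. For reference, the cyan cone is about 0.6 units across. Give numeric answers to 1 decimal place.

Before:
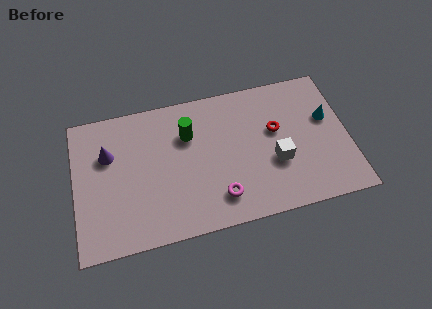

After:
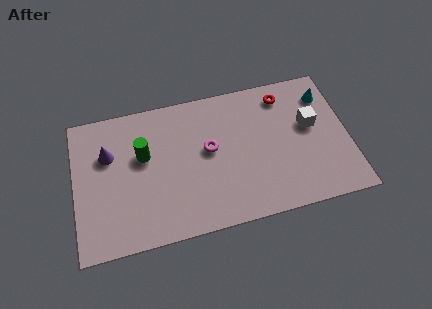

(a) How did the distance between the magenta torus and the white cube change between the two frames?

+1.7

They were about 3.0 units apart before and 4.7 after — 1.7 units further apart.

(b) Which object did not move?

the purple cone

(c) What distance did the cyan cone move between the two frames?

1.2

The cyan cone moved from about (11.7, 4.4) to (11.7, 5.6), a distance of √(0.0² + 1.2²) ≈ 1.2.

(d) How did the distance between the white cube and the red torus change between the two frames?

+0.5

The distance was about 1.6 in the first image and 2.1 in the second, so they moved 0.5 units further apart.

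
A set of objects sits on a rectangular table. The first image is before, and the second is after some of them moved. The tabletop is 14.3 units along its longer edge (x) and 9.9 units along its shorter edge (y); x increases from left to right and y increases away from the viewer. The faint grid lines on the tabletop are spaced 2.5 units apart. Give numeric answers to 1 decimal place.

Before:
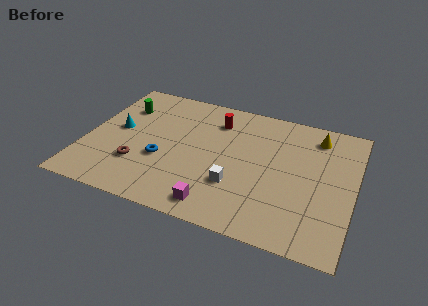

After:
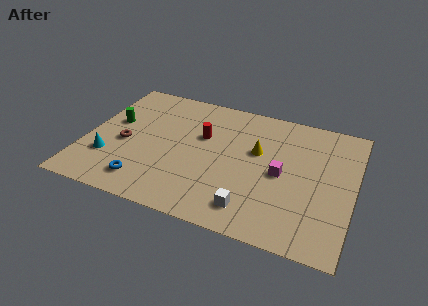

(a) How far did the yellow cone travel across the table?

3.7

The yellow cone moved from about (12.1, 8.2) to (9.1, 6.0), a distance of √(3.0² + 2.2²) ≈ 3.7.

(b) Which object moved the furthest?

the magenta cube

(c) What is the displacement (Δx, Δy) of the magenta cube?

(3.1, 3.4)

The magenta cube started near (7.4, 1.3) and ended near (10.5, 4.7).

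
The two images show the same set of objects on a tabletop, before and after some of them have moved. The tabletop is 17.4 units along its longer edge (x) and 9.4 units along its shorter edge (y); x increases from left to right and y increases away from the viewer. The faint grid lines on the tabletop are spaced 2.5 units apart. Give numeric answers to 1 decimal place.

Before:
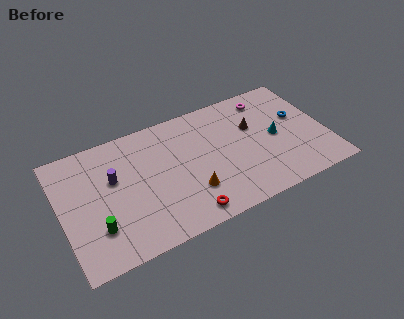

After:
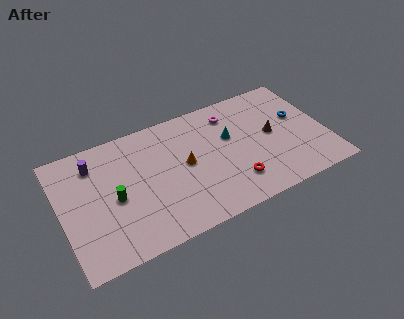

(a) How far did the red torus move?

3.4

The red torus moved from about (7.7, 1.2) to (11.0, 2.2), a distance of √(3.3² + 1.0²) ≈ 3.4.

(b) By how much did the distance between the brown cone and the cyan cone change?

+0.9

They were about 1.9 units apart before and 2.8 after — 0.9 units further apart.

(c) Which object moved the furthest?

the red torus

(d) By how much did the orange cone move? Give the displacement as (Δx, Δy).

(-0.1, 2.2)

From the two frames, the orange cone sits at roughly (8.2, 2.7) before and (8.1, 4.9) after.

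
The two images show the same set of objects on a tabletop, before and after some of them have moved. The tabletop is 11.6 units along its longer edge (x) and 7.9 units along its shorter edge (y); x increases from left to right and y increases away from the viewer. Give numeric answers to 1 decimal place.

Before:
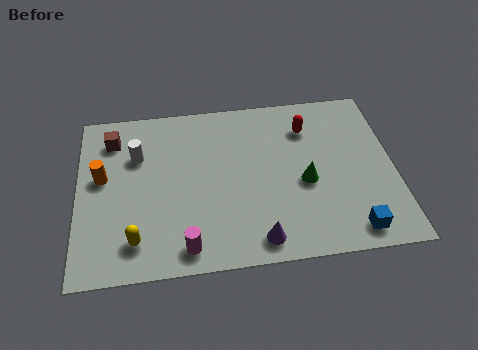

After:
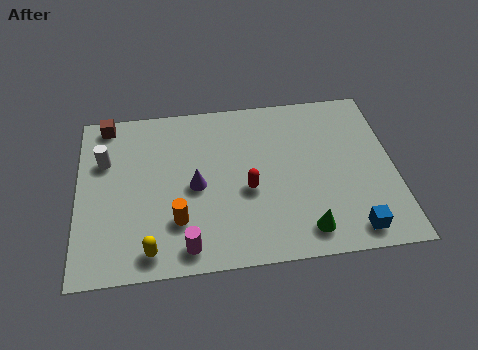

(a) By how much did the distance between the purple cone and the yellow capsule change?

-1.2

Before: roughly 4.4 units apart; after: 3.2. That's 1.2 units closer together.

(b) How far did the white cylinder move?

1.2

From (2.2, 5.4) to (1.0, 5.3), the white cylinder covered √(1.2² + 0.1²) ≈ 1.2 units.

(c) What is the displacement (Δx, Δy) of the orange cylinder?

(2.7, -2.3)

The orange cylinder started near (0.9, 4.5) and ended near (3.6, 2.2).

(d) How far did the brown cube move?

0.8

The brown cube was near (1.3, 6.3) before and (1.1, 7.1) after, so it travelled √(0.2² + 0.8²) ≈ 0.8 units.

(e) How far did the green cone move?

2.2

The green cone moved from about (8.3, 3.4) to (8.2, 1.2), a distance of √(0.1² + 2.2²) ≈ 2.2.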